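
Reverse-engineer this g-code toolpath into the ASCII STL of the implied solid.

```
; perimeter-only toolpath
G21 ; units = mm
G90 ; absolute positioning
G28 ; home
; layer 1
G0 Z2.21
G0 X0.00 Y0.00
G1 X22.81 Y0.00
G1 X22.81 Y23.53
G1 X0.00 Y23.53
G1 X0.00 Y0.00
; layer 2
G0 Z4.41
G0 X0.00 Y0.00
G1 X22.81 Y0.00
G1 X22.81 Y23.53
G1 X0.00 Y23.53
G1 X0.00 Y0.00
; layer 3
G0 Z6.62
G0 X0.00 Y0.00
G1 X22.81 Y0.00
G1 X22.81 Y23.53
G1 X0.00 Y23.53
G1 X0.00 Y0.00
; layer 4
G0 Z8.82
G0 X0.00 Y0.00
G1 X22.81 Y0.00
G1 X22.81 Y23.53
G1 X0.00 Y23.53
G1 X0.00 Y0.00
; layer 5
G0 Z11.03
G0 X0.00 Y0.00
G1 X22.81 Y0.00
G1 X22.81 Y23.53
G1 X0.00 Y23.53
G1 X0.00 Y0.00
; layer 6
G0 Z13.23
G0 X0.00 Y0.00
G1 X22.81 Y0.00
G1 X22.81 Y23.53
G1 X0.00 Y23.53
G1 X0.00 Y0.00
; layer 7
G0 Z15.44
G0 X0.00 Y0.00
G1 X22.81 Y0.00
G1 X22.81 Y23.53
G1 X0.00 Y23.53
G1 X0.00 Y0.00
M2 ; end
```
solid part
  facet normal 0.0000 0.0000 -1.0000
    outer loop
      vertex 22.81 23.53 0.00
      vertex 22.81 0.00 0.00
      vertex 0.00 0.00 0.00
    endloop
  endfacet
  facet normal 0.0000 0.0000 -1.0000
    outer loop
      vertex 0.00 23.53 0.00
      vertex 22.81 23.53 0.00
      vertex 0.00 0.00 0.00
    endloop
  endfacet
  facet normal 0.0000 0.0000 1.0000
    outer loop
      vertex 0.00 0.00 15.44
      vertex 22.81 0.00 15.44
      vertex 22.81 23.53 15.44
    endloop
  endfacet
  facet normal 0.0000 0.0000 1.0000
    outer loop
      vertex 0.00 0.00 15.44
      vertex 22.81 23.53 15.44
      vertex 0.00 23.53 15.44
    endloop
  endfacet
  facet normal 0.0000 -1.0000 0.0000
    outer loop
      vertex 0.00 0.00 0.00
      vertex 22.81 0.00 0.00
      vertex 22.81 0.00 15.44
    endloop
  endfacet
  facet normal 0.0000 -1.0000 0.0000
    outer loop
      vertex 0.00 0.00 0.00
      vertex 22.81 0.00 15.44
      vertex 0.00 0.00 15.44
    endloop
  endfacet
  facet normal 0.0000 1.0000 0.0000
    outer loop
      vertex 22.81 23.53 15.44
      vertex 22.81 23.53 0.00
      vertex 0.00 23.53 0.00
    endloop
  endfacet
  facet normal 0.0000 1.0000 0.0000
    outer loop
      vertex 0.00 23.53 15.44
      vertex 22.81 23.53 15.44
      vertex 0.00 23.53 0.00
    endloop
  endfacet
  facet normal -1.0000 0.0000 0.0000
    outer loop
      vertex 0.00 23.53 15.44
      vertex 0.00 23.53 0.00
      vertex 0.00 0.00 0.00
    endloop
  endfacet
  facet normal -1.0000 0.0000 0.0000
    outer loop
      vertex 0.00 0.00 15.44
      vertex 0.00 23.53 15.44
      vertex 0.00 0.00 0.00
    endloop
  endfacet
  facet normal 1.0000 0.0000 0.0000
    outer loop
      vertex 22.81 0.00 0.00
      vertex 22.81 23.53 0.00
      vertex 22.81 23.53 15.44
    endloop
  endfacet
  facet normal 1.0000 0.0000 0.0000
    outer loop
      vertex 22.81 0.00 0.00
      vertex 22.81 23.53 15.44
      vertex 22.81 0.00 15.44
    endloop
  endfacet
endsolid part

The G0 Z moves step by Δz≈2.21 mm. Every layer's G1 loop is the same polygon, so the solid is a straight extrusion of it from z=0 to z≈15.4. Closing with flat bottom and top caps and triangulating gives 12 facets — a rectangular box, roughly 22.8 × 23.5 mm footprint and 15.4 mm tall.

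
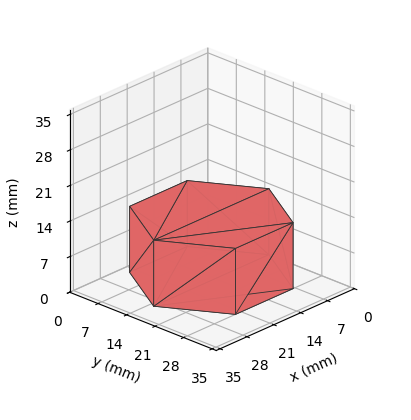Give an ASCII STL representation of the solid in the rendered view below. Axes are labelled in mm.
Reading the render: the shape is a regular 6-sided prism (a cylinder approximated with 6 flat sides), circumscribed radius ≈ 15 mm, height ≈ 13 mm (dimensions read to the nearest mm from the axis ticks). For the STL, each face is triangulated and given an outward normal.

solid part
  facet normal 0.0000 0.0000 -1.0000
    outer loop
      vertex 7.50 27.99 0.00
      vertex 22.50 27.99 0.00
      vertex 30.00 15.00 0.00
    endloop
  endfacet
  facet normal 0.0000 0.0000 -1.0000
    outer loop
      vertex 0.00 15.00 0.00
      vertex 7.50 27.99 0.00
      vertex 30.00 15.00 0.00
    endloop
  endfacet
  facet normal 0.0000 0.0000 -1.0000
    outer loop
      vertex 7.50 2.01 0.00
      vertex 0.00 15.00 0.00
      vertex 30.00 15.00 0.00
    endloop
  endfacet
  facet normal 0.0000 0.0000 -1.0000
    outer loop
      vertex 22.50 2.01 0.00
      vertex 7.50 2.01 0.00
      vertex 30.00 15.00 0.00
    endloop
  endfacet
  facet normal 0.0000 0.0000 1.0000
    outer loop
      vertex 30.00 15.00 13.00
      vertex 22.50 27.99 13.00
      vertex 7.50 27.99 13.00
    endloop
  endfacet
  facet normal 0.0000 0.0000 1.0000
    outer loop
      vertex 30.00 15.00 13.00
      vertex 7.50 27.99 13.00
      vertex 0.00 15.00 13.00
    endloop
  endfacet
  facet normal 0.0000 0.0000 1.0000
    outer loop
      vertex 30.00 15.00 13.00
      vertex 0.00 15.00 13.00
      vertex 7.50 2.01 13.00
    endloop
  endfacet
  facet normal 0.0000 0.0000 1.0000
    outer loop
      vertex 30.00 15.00 13.00
      vertex 7.50 2.01 13.00
      vertex 22.50 2.01 13.00
    endloop
  endfacet
  facet normal 0.8660 0.5000 0.0000
    outer loop
      vertex 30.00 15.00 0.00
      vertex 22.50 27.99 0.00
      vertex 22.50 27.99 13.00
    endloop
  endfacet
  facet normal 0.8660 0.5000 0.0000
    outer loop
      vertex 30.00 15.00 0.00
      vertex 22.50 27.99 13.00
      vertex 30.00 15.00 13.00
    endloop
  endfacet
  facet normal 0.0000 1.0000 0.0000
    outer loop
      vertex 22.50 27.99 0.00
      vertex 7.50 27.99 0.00
      vertex 7.50 27.99 13.00
    endloop
  endfacet
  facet normal 0.0000 1.0000 0.0000
    outer loop
      vertex 22.50 27.99 0.00
      vertex 7.50 27.99 13.00
      vertex 22.50 27.99 13.00
    endloop
  endfacet
  facet normal -0.8660 0.5000 0.0000
    outer loop
      vertex 7.50 27.99 0.00
      vertex 0.00 15.00 0.00
      vertex 0.00 15.00 13.00
    endloop
  endfacet
  facet normal -0.8660 0.5000 0.0000
    outer loop
      vertex 7.50 27.99 0.00
      vertex 0.00 15.00 13.00
      vertex 7.50 27.99 13.00
    endloop
  endfacet
  facet normal -0.8660 -0.5000 0.0000
    outer loop
      vertex 0.00 15.00 0.00
      vertex 7.50 2.01 0.00
      vertex 7.50 2.01 13.00
    endloop
  endfacet
  facet normal -0.8660 -0.5000 0.0000
    outer loop
      vertex 0.00 15.00 0.00
      vertex 7.50 2.01 13.00
      vertex 0.00 15.00 13.00
    endloop
  endfacet
  facet normal 0.0000 -1.0000 0.0000
    outer loop
      vertex 7.50 2.01 0.00
      vertex 22.50 2.01 0.00
      vertex 22.50 2.01 13.00
    endloop
  endfacet
  facet normal 0.0000 -1.0000 0.0000
    outer loop
      vertex 7.50 2.01 0.00
      vertex 22.50 2.01 13.00
      vertex 7.50 2.01 13.00
    endloop
  endfacet
  facet normal 0.8660 -0.5000 0.0000
    outer loop
      vertex 22.50 2.01 0.00
      vertex 30.00 15.00 0.00
      vertex 30.00 15.00 13.00
    endloop
  endfacet
  facet normal 0.8660 -0.5000 0.0000
    outer loop
      vertex 22.50 2.01 0.00
      vertex 30.00 15.00 13.00
      vertex 22.50 2.01 13.00
    endloop
  endfacet
endsolid part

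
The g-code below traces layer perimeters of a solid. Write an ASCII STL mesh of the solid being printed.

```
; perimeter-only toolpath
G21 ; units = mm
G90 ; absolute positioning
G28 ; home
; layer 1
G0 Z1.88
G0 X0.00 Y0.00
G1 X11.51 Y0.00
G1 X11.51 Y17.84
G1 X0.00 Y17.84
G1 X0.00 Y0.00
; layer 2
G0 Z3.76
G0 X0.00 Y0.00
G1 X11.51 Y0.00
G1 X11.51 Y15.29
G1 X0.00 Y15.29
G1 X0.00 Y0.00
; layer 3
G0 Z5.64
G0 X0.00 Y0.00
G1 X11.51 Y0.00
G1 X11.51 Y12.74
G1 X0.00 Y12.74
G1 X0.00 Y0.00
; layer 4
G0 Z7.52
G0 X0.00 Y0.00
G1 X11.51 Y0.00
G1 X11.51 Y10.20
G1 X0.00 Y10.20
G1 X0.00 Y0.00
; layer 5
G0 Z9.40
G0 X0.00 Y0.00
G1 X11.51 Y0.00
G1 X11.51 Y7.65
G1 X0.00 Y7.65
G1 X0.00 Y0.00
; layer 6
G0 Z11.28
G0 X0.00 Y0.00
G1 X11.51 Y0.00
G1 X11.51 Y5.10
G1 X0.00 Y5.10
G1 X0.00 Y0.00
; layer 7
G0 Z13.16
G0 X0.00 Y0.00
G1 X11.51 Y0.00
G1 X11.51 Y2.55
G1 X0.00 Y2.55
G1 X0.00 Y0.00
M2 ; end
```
solid part
  facet normal 0.0000 0.0000 -1.0000
    outer loop
      vertex 11.51 20.39 0.00
      vertex 11.51 0.00 0.00
      vertex 0.00 0.00 0.00
    endloop
  endfacet
  facet normal 0.0000 0.0000 -1.0000
    outer loop
      vertex 0.00 20.39 0.00
      vertex 11.51 20.39 0.00
      vertex 0.00 0.00 0.00
    endloop
  endfacet
  facet normal 0.0000 -1.0000 0.0000
    outer loop
      vertex 0.00 0.00 0.00
      vertex 11.51 0.00 0.00
      vertex 11.51 0.00 15.04
    endloop
  endfacet
  facet normal 0.0000 -1.0000 0.0000
    outer loop
      vertex 0.00 0.00 0.00
      vertex 11.51 0.00 15.04
      vertex 0.00 0.00 15.04
    endloop
  endfacet
  facet normal 0.0000 0.5936 0.8048
    outer loop
      vertex 0.00 0.00 15.04
      vertex 11.51 0.00 15.04
      vertex 11.51 20.39 0.00
    endloop
  endfacet
  facet normal 0.0000 0.5936 0.8048
    outer loop
      vertex 0.00 0.00 15.04
      vertex 11.51 20.39 0.00
      vertex 0.00 20.39 0.00
    endloop
  endfacet
  facet normal -1.0000 0.0000 0.0000
    outer loop
      vertex 0.00 0.00 15.04
      vertex 0.00 20.39 0.00
      vertex 0.00 0.00 0.00
    endloop
  endfacet
  facet normal 1.0000 0.0000 0.0000
    outer loop
      vertex 11.51 0.00 0.00
      vertex 11.51 20.39 0.00
      vertex 11.51 0.00 15.04
    endloop
  endfacet
endsolid part

The G0 Z moves step by Δz≈1.88 mm. The G1 loops shrink linearly with z, so the solid tapers from its base footprint up to z≈15. Closing with a flat bottom cap and the tapered top and triangulating gives 8 facets — a wedge (ramp): 11.5 × 20.4 mm base, rising to 15 mm along the y=0 edge and sloping linearly to z=0 at y=20.4.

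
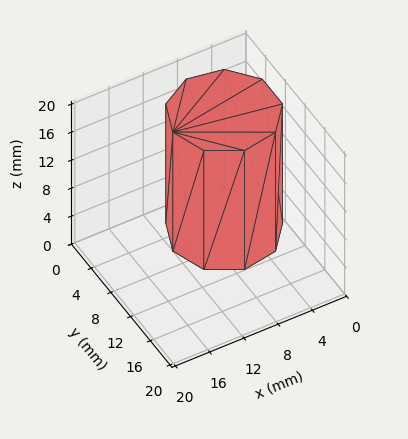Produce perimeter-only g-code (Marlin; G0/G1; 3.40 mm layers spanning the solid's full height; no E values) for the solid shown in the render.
Reading the render: the shape is a regular 9-sided prism (a cylinder approximated with 9 flat sides), circumscribed radius ≈ 6 mm, height ≈ 17 mm (dimensions read to the nearest mm from the axis ticks). For the g-code, the solid's height is divided into equal slices at the stated Δz and each level perimeter traced with G1 moves after a G0 lift.

; perimeter-only toolpath
G21 ; units = mm
G90 ; absolute positioning
G28 ; home
; layer 1
G0 Z3.40
G0 X12.00 Y6.00
G1 X10.60 Y9.86
G1 X7.04 Y11.91
G1 X3.00 Y11.20
G1 X0.36 Y8.05
G1 X0.36 Y3.95
G1 X3.00 Y0.80
G1 X7.04 Y0.09
G1 X10.60 Y2.14
G1 X12.00 Y6.00
; layer 2
G0 Z6.80
G0 X12.00 Y6.00
G1 X10.60 Y9.86
G1 X7.04 Y11.91
G1 X3.00 Y11.20
G1 X0.36 Y8.05
G1 X0.36 Y3.95
G1 X3.00 Y0.80
G1 X7.04 Y0.09
G1 X10.60 Y2.14
G1 X12.00 Y6.00
; layer 3
G0 Z10.20
G0 X12.00 Y6.00
G1 X10.60 Y9.86
G1 X7.04 Y11.91
G1 X3.00 Y11.20
G1 X0.36 Y8.05
G1 X0.36 Y3.95
G1 X3.00 Y0.80
G1 X7.04 Y0.09
G1 X10.60 Y2.14
G1 X12.00 Y6.00
; layer 4
G0 Z13.60
G0 X12.00 Y6.00
G1 X10.60 Y9.86
G1 X7.04 Y11.91
G1 X3.00 Y11.20
G1 X0.36 Y8.05
G1 X0.36 Y3.95
G1 X3.00 Y0.80
G1 X7.04 Y0.09
G1 X10.60 Y2.14
G1 X12.00 Y6.00
; layer 5
G0 Z17.00
G0 X12.00 Y6.00
G1 X10.60 Y9.86
G1 X7.04 Y11.91
G1 X3.00 Y11.20
G1 X0.36 Y8.05
G1 X0.36 Y3.95
G1 X3.00 Y0.80
G1 X7.04 Y0.09
G1 X10.60 Y2.14
G1 X12.00 Y6.00
M2 ; end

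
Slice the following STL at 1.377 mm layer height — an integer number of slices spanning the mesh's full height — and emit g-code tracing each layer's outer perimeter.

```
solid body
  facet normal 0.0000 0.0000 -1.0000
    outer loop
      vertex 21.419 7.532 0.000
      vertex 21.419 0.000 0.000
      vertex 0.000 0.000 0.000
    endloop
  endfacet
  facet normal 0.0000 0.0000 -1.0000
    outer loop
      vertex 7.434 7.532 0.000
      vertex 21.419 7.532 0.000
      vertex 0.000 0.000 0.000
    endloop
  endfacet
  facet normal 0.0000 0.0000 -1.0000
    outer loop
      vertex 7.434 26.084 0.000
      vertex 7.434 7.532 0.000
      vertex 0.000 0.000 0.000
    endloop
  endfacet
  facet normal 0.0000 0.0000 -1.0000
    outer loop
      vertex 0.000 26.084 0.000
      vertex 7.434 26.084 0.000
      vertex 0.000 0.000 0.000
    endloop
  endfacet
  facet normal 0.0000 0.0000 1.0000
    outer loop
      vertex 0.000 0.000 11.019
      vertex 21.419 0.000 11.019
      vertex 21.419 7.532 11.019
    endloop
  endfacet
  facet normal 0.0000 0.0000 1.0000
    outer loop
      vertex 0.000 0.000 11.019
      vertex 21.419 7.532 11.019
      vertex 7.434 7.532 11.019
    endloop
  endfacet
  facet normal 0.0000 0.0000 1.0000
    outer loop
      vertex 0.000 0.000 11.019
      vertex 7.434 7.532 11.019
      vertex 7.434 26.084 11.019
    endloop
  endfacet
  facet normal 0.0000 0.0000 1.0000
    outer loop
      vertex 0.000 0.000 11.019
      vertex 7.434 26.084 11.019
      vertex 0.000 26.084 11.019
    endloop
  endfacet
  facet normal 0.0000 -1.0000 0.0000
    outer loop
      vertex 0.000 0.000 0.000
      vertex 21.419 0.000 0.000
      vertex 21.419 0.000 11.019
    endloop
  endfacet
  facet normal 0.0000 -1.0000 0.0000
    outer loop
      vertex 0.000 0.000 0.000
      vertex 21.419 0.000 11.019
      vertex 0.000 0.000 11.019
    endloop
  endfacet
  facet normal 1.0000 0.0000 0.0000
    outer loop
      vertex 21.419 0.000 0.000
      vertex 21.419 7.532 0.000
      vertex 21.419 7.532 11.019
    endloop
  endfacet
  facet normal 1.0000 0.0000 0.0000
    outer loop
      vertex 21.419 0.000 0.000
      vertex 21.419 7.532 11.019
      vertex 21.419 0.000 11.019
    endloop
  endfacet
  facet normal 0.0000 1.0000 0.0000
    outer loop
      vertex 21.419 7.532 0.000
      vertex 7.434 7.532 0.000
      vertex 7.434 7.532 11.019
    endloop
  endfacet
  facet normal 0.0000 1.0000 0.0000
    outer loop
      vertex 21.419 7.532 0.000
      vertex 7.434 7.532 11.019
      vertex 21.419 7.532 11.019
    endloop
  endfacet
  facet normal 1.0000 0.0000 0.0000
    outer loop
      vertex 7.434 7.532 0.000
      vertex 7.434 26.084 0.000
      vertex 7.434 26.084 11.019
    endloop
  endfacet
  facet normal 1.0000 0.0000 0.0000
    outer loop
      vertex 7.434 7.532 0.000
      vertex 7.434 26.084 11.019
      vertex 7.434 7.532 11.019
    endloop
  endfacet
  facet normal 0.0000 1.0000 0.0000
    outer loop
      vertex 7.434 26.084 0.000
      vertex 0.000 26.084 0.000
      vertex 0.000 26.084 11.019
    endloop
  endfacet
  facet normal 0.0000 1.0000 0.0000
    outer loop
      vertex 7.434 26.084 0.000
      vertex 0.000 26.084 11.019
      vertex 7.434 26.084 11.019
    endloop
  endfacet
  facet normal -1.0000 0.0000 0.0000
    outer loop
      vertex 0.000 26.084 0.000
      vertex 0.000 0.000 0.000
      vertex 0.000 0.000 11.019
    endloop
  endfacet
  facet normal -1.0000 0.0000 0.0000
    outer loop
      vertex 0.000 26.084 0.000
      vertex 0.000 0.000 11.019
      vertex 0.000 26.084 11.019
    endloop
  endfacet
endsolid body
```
; perimeter-only toolpath
G21 ; units = mm
G90 ; absolute positioning
G28 ; home
; layer 1
G0 Z1.377
G0 X0.000 Y0.000
G1 X21.419 Y0.000
G1 X21.419 Y7.532
G1 X7.434 Y7.532
G1 X7.434 Y26.084
G1 X0.000 Y26.084
G1 X0.000 Y0.000
; layer 2
G0 Z2.755
G0 X0.000 Y0.000
G1 X21.419 Y0.000
G1 X21.419 Y7.532
G1 X7.434 Y7.532
G1 X7.434 Y26.084
G1 X0.000 Y26.084
G1 X0.000 Y0.000
; layer 3
G0 Z4.132
G0 X0.000 Y0.000
G1 X21.419 Y0.000
G1 X21.419 Y7.532
G1 X7.434 Y7.532
G1 X7.434 Y26.084
G1 X0.000 Y26.084
G1 X0.000 Y0.000
; layer 4
G0 Z5.510
G0 X0.000 Y0.000
G1 X21.419 Y0.000
G1 X21.419 Y7.532
G1 X7.434 Y7.532
G1 X7.434 Y26.084
G1 X0.000 Y26.084
G1 X0.000 Y0.000
; layer 5
G0 Z6.887
G0 X0.000 Y0.000
G1 X21.419 Y0.000
G1 X21.419 Y7.532
G1 X7.434 Y7.532
G1 X7.434 Y26.084
G1 X0.000 Y26.084
G1 X0.000 Y0.000
; layer 6
G0 Z8.264
G0 X0.000 Y0.000
G1 X21.419 Y0.000
G1 X21.419 Y7.532
G1 X7.434 Y7.532
G1 X7.434 Y26.084
G1 X0.000 Y26.084
G1 X0.000 Y0.000
; layer 7
G0 Z9.642
G0 X0.000 Y0.000
G1 X21.419 Y0.000
G1 X21.419 Y7.532
G1 X7.434 Y7.532
G1 X7.434 Y26.084
G1 X0.000 Y26.084
G1 X0.000 Y0.000
; layer 8
G0 Z11.019
G0 X0.000 Y0.000
G1 X21.419 Y0.000
G1 X21.419 Y7.532
G1 X7.434 Y7.532
G1 X7.434 Y26.084
G1 X0.000 Y26.084
G1 X0.000 Y0.000
M2 ; end

The solid is an L-shaped prism: outer 21.4 × 26.1 mm, arm thicknesses ≈ 7.53 mm (horizontal) and 7.43 mm (vertical), extruded 11 mm in z. Slicing at Δz = 1.377 mm — 8 equal slices spanning the solid's height, so layer i sits at z = i·h/8 — gives 8 non-empty perimeters. Each is a 6-segment closed polygon; G0 lifts to the layer z and rapids to the start vertex, then G1 traces the edges.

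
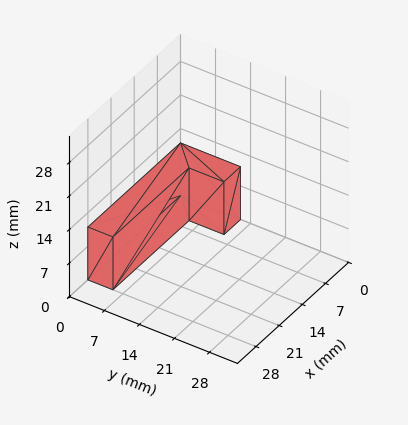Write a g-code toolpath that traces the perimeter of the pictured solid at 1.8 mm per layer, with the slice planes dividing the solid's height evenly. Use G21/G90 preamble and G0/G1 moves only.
Reading the render: the shape is an L-shaped prism: outer 28 × 12 mm, arm thicknesses ≈ 5 mm (horizontal) and 5 mm (vertical), extruded 11 mm in z (dimensions read to the nearest mm from the axis ticks). For the g-code, the solid's height is divided into equal slices at the stated Δz and each level perimeter traced with G1 moves after a G0 lift.

; perimeter-only toolpath
G21 ; units = mm
G90 ; absolute positioning
G28 ; home
; layer 1
G0 Z1.8
G0 X0.0 Y0.0
G1 X28.0 Y0.0
G1 X28.0 Y5.0
G1 X5.0 Y5.0
G1 X5.0 Y12.0
G1 X0.0 Y12.0
G1 X0.0 Y0.0
; layer 2
G0 Z3.7
G0 X0.0 Y0.0
G1 X28.0 Y0.0
G1 X28.0 Y5.0
G1 X5.0 Y5.0
G1 X5.0 Y12.0
G1 X0.0 Y12.0
G1 X0.0 Y0.0
; layer 3
G0 Z5.5
G0 X0.0 Y0.0
G1 X28.0 Y0.0
G1 X28.0 Y5.0
G1 X5.0 Y5.0
G1 X5.0 Y12.0
G1 X0.0 Y12.0
G1 X0.0 Y0.0
; layer 4
G0 Z7.3
G0 X0.0 Y0.0
G1 X28.0 Y0.0
G1 X28.0 Y5.0
G1 X5.0 Y5.0
G1 X5.0 Y12.0
G1 X0.0 Y12.0
G1 X0.0 Y0.0
; layer 5
G0 Z9.2
G0 X0.0 Y0.0
G1 X28.0 Y0.0
G1 X28.0 Y5.0
G1 X5.0 Y5.0
G1 X5.0 Y12.0
G1 X0.0 Y12.0
G1 X0.0 Y0.0
; layer 6
G0 Z11.0
G0 X0.0 Y0.0
G1 X28.0 Y0.0
G1 X28.0 Y5.0
G1 X5.0 Y5.0
G1 X5.0 Y12.0
G1 X0.0 Y12.0
G1 X0.0 Y0.0
M2 ; end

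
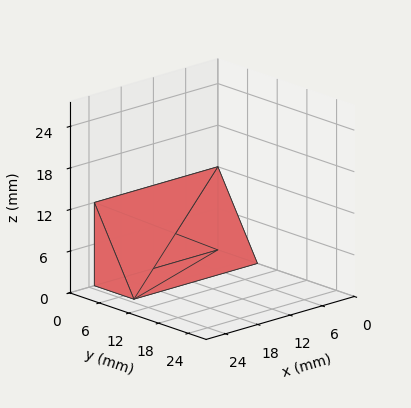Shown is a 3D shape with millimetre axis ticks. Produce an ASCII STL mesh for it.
Reading the render: the shape is a wedge (ramp): 23 × 8 mm base, rising to 12 mm along the y=0 edge and sloping linearly to z=0 at y=8 (dimensions read to the nearest mm from the axis ticks). For the STL, each face is triangulated and given an outward normal.

solid part
  facet normal 0.0000 0.0000 -1.0000
    outer loop
      vertex 23.0 8.0 0.0
      vertex 23.0 0.0 0.0
      vertex 0.0 0.0 0.0
    endloop
  endfacet
  facet normal 0.0000 0.0000 -1.0000
    outer loop
      vertex 0.0 8.0 0.0
      vertex 23.0 8.0 0.0
      vertex 0.0 0.0 0.0
    endloop
  endfacet
  facet normal 0.0000 -1.0000 0.0000
    outer loop
      vertex 0.0 0.0 0.0
      vertex 23.0 0.0 0.0
      vertex 23.0 0.0 12.0
    endloop
  endfacet
  facet normal 0.0000 -1.0000 0.0000
    outer loop
      vertex 0.0 0.0 0.0
      vertex 23.0 0.0 12.0
      vertex 0.0 0.0 12.0
    endloop
  endfacet
  facet normal 0.0000 0.8321 0.5547
    outer loop
      vertex 0.0 0.0 12.0
      vertex 23.0 0.0 12.0
      vertex 23.0 8.0 0.0
    endloop
  endfacet
  facet normal 0.0000 0.8321 0.5547
    outer loop
      vertex 0.0 0.0 12.0
      vertex 23.0 8.0 0.0
      vertex 0.0 8.0 0.0
    endloop
  endfacet
  facet normal -1.0000 0.0000 0.0000
    outer loop
      vertex 0.0 0.0 12.0
      vertex 0.0 8.0 0.0
      vertex 0.0 0.0 0.0
    endloop
  endfacet
  facet normal 1.0000 0.0000 0.0000
    outer loop
      vertex 23.0 0.0 0.0
      vertex 23.0 8.0 0.0
      vertex 23.0 0.0 12.0
    endloop
  endfacet
endsolid part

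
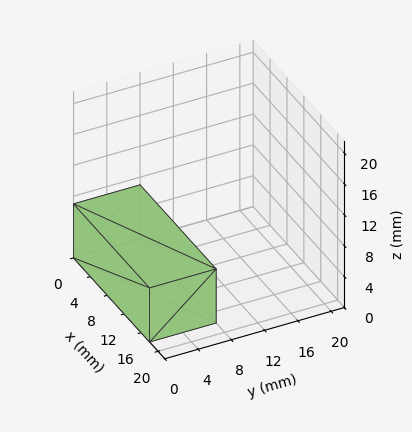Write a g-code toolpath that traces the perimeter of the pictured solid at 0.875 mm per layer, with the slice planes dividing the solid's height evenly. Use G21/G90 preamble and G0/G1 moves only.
Reading the render: the shape is a rectangular box, roughly 18 × 8 mm footprint and 7 mm tall (dimensions read to the nearest mm from the axis ticks). For the g-code, the solid's height is divided into equal slices at the stated Δz and each level perimeter traced with G1 moves after a G0 lift.

; perimeter-only toolpath
G21 ; units = mm
G90 ; absolute positioning
G28 ; home
; layer 1
G0 Z0.875
G0 X0.000 Y0.000
G1 X18.000 Y0.000
G1 X18.000 Y8.000
G1 X0.000 Y8.000
G1 X0.000 Y0.000
; layer 2
G0 Z1.750
G0 X0.000 Y0.000
G1 X18.000 Y0.000
G1 X18.000 Y8.000
G1 X0.000 Y8.000
G1 X0.000 Y0.000
; layer 3
G0 Z2.625
G0 X0.000 Y0.000
G1 X18.000 Y0.000
G1 X18.000 Y8.000
G1 X0.000 Y8.000
G1 X0.000 Y0.000
; layer 4
G0 Z3.500
G0 X0.000 Y0.000
G1 X18.000 Y0.000
G1 X18.000 Y8.000
G1 X0.000 Y8.000
G1 X0.000 Y0.000
; layer 5
G0 Z4.375
G0 X0.000 Y0.000
G1 X18.000 Y0.000
G1 X18.000 Y8.000
G1 X0.000 Y8.000
G1 X0.000 Y0.000
; layer 6
G0 Z5.250
G0 X0.000 Y0.000
G1 X18.000 Y0.000
G1 X18.000 Y8.000
G1 X0.000 Y8.000
G1 X0.000 Y0.000
; layer 7
G0 Z6.125
G0 X0.000 Y0.000
G1 X18.000 Y0.000
G1 X18.000 Y8.000
G1 X0.000 Y8.000
G1 X0.000 Y0.000
; layer 8
G0 Z7.000
G0 X0.000 Y0.000
G1 X18.000 Y0.000
G1 X18.000 Y8.000
G1 X0.000 Y8.000
G1 X0.000 Y0.000
M2 ; end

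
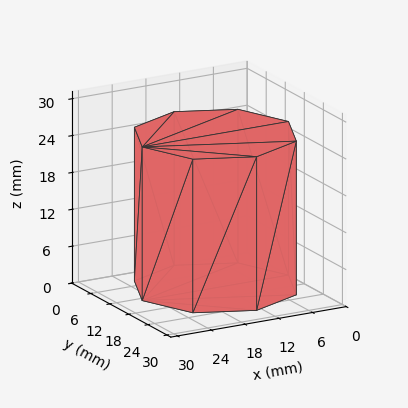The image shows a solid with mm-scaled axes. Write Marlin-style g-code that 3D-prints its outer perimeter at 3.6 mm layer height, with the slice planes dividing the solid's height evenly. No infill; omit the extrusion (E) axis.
Reading the render: the shape is a regular 8-sided prism (a cylinder approximated with 8 flat sides), circumscribed radius ≈ 13 mm, height ≈ 25 mm (dimensions read to the nearest mm from the axis ticks). For the g-code, the solid's height is divided into equal slices at the stated Δz and each level perimeter traced with G1 moves after a G0 lift.

; perimeter-only toolpath
G21 ; units = mm
G90 ; absolute positioning
G28 ; home
; layer 1
G0 Z3.6
G0 X26.0 Y13.0
G1 X22.2 Y22.2
G1 X13.0 Y26.0
G1 X3.8 Y22.2
G1 X0.0 Y13.0
G1 X3.8 Y3.8
G1 X13.0 Y0.0
G1 X22.2 Y3.8
G1 X26.0 Y13.0
; layer 2
G0 Z7.1
G0 X26.0 Y13.0
G1 X22.2 Y22.2
G1 X13.0 Y26.0
G1 X3.8 Y22.2
G1 X0.0 Y13.0
G1 X3.8 Y3.8
G1 X13.0 Y0.0
G1 X22.2 Y3.8
G1 X26.0 Y13.0
; layer 3
G0 Z10.7
G0 X26.0 Y13.0
G1 X22.2 Y22.2
G1 X13.0 Y26.0
G1 X3.8 Y22.2
G1 X0.0 Y13.0
G1 X3.8 Y3.8
G1 X13.0 Y0.0
G1 X22.2 Y3.8
G1 X26.0 Y13.0
; layer 4
G0 Z14.3
G0 X26.0 Y13.0
G1 X22.2 Y22.2
G1 X13.0 Y26.0
G1 X3.8 Y22.2
G1 X0.0 Y13.0
G1 X3.8 Y3.8
G1 X13.0 Y0.0
G1 X22.2 Y3.8
G1 X26.0 Y13.0
; layer 5
G0 Z17.9
G0 X26.0 Y13.0
G1 X22.2 Y22.2
G1 X13.0 Y26.0
G1 X3.8 Y22.2
G1 X0.0 Y13.0
G1 X3.8 Y3.8
G1 X13.0 Y0.0
G1 X22.2 Y3.8
G1 X26.0 Y13.0
; layer 6
G0 Z21.4
G0 X26.0 Y13.0
G1 X22.2 Y22.2
G1 X13.0 Y26.0
G1 X3.8 Y22.2
G1 X0.0 Y13.0
G1 X3.8 Y3.8
G1 X13.0 Y0.0
G1 X22.2 Y3.8
G1 X26.0 Y13.0
; layer 7
G0 Z25.0
G0 X26.0 Y13.0
G1 X22.2 Y22.2
G1 X13.0 Y26.0
G1 X3.8 Y22.2
G1 X0.0 Y13.0
G1 X3.8 Y3.8
G1 X13.0 Y0.0
G1 X22.2 Y3.8
G1 X26.0 Y13.0
M2 ; end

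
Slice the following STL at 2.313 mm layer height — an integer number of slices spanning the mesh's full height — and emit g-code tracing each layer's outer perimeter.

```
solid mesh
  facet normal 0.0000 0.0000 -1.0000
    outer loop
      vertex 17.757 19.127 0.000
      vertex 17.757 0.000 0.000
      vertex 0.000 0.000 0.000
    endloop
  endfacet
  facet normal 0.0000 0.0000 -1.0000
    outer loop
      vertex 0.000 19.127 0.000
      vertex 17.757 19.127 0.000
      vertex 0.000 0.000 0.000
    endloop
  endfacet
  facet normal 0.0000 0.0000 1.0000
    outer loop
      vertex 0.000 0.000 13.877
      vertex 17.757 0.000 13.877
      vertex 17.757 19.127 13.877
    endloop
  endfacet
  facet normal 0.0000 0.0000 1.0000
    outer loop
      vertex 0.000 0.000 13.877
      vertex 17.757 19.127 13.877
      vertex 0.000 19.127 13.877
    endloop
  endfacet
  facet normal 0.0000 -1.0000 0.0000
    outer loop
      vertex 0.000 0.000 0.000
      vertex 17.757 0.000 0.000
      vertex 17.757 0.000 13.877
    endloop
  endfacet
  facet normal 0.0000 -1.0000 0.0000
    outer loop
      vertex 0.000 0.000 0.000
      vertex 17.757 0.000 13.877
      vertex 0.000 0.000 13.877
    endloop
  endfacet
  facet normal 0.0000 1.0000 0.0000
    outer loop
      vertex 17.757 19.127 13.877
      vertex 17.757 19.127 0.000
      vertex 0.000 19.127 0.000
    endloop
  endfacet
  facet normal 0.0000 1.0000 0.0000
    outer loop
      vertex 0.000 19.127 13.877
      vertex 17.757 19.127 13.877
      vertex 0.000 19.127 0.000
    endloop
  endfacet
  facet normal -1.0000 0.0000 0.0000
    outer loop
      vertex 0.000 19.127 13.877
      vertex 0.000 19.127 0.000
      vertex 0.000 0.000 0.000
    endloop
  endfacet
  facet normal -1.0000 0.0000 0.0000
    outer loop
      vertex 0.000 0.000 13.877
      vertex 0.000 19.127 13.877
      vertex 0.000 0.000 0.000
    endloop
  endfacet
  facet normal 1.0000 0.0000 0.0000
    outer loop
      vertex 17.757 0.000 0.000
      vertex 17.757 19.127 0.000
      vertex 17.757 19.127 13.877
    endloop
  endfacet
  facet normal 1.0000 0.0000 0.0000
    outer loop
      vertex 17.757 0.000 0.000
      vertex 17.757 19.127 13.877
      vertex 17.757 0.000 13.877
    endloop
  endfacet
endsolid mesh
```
; perimeter-only toolpath
G21 ; units = mm
G90 ; absolute positioning
G28 ; home
; layer 1
G0 Z2.313
G0 X0.000 Y0.000
G1 X17.757 Y0.000
G1 X17.757 Y19.127
G1 X0.000 Y19.127
G1 X0.000 Y0.000
; layer 2
G0 Z4.626
G0 X0.000 Y0.000
G1 X17.757 Y0.000
G1 X17.757 Y19.127
G1 X0.000 Y19.127
G1 X0.000 Y0.000
; layer 3
G0 Z6.938
G0 X0.000 Y0.000
G1 X17.757 Y0.000
G1 X17.757 Y19.127
G1 X0.000 Y19.127
G1 X0.000 Y0.000
; layer 4
G0 Z9.251
G0 X0.000 Y0.000
G1 X17.757 Y0.000
G1 X17.757 Y19.127
G1 X0.000 Y19.127
G1 X0.000 Y0.000
; layer 5
G0 Z11.564
G0 X0.000 Y0.000
G1 X17.757 Y0.000
G1 X17.757 Y19.127
G1 X0.000 Y19.127
G1 X0.000 Y0.000
; layer 6
G0 Z13.877
G0 X0.000 Y0.000
G1 X17.757 Y0.000
G1 X17.757 Y19.127
G1 X0.000 Y19.127
G1 X0.000 Y0.000
M2 ; end

The solid is a rectangular box, roughly 17.8 × 19.1 mm footprint and 13.9 mm tall. Slicing at Δz = 2.313 mm — 6 equal slices spanning the solid's height, so layer i sits at z = i·h/6 — gives 6 non-empty perimeters. Each is a 4-segment closed polygon; G0 lifts to the layer z and rapids to the start vertex, then G1 traces the edges.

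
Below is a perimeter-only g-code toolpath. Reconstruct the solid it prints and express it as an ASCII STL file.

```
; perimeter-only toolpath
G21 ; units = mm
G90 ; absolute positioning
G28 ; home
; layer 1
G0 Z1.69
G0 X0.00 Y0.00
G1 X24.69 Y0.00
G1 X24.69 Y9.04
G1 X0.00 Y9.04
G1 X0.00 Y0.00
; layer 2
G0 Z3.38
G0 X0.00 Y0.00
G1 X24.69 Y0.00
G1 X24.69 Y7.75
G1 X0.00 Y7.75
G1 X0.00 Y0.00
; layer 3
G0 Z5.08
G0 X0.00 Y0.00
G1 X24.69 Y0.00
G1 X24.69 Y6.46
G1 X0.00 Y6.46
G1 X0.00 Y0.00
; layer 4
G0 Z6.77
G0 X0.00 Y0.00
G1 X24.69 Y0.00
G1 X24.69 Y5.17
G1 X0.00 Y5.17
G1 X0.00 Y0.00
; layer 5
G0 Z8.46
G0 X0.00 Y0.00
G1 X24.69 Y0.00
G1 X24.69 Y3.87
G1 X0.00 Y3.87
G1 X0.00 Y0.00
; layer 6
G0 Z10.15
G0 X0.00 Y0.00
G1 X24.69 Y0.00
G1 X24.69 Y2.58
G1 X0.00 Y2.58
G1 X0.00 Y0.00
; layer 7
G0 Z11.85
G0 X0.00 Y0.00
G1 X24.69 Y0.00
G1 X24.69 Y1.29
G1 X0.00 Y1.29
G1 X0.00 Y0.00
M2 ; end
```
solid part
  facet normal 0.0000 0.0000 -1.0000
    outer loop
      vertex 24.69 10.33 0.00
      vertex 24.69 0.00 0.00
      vertex 0.00 0.00 0.00
    endloop
  endfacet
  facet normal 0.0000 0.0000 -1.0000
    outer loop
      vertex 0.00 10.33 0.00
      vertex 24.69 10.33 0.00
      vertex 0.00 0.00 0.00
    endloop
  endfacet
  facet normal 0.0000 -1.0000 0.0000
    outer loop
      vertex 0.00 0.00 0.00
      vertex 24.69 0.00 0.00
      vertex 24.69 0.00 13.54
    endloop
  endfacet
  facet normal 0.0000 -1.0000 0.0000
    outer loop
      vertex 0.00 0.00 0.00
      vertex 24.69 0.00 13.54
      vertex 0.00 0.00 13.54
    endloop
  endfacet
  facet normal 0.0000 0.7950 0.6066
    outer loop
      vertex 0.00 0.00 13.54
      vertex 24.69 0.00 13.54
      vertex 24.69 10.33 0.00
    endloop
  endfacet
  facet normal 0.0000 0.7950 0.6066
    outer loop
      vertex 0.00 0.00 13.54
      vertex 24.69 10.33 0.00
      vertex 0.00 10.33 0.00
    endloop
  endfacet
  facet normal -1.0000 0.0000 0.0000
    outer loop
      vertex 0.00 0.00 13.54
      vertex 0.00 10.33 0.00
      vertex 0.00 0.00 0.00
    endloop
  endfacet
  facet normal 1.0000 0.0000 0.0000
    outer loop
      vertex 24.69 0.00 0.00
      vertex 24.69 10.33 0.00
      vertex 24.69 0.00 13.54
    endloop
  endfacet
endsolid part

The G0 Z moves step by Δz≈1.69 mm. The G1 loops shrink linearly with z, so the solid tapers from its base footprint up to z≈13.5. Closing with a flat bottom cap and the tapered top and triangulating gives 8 facets — a wedge (ramp): 24.7 × 10.3 mm base, rising to 13.5 mm along the y=0 edge and sloping linearly to z=0 at y=10.3.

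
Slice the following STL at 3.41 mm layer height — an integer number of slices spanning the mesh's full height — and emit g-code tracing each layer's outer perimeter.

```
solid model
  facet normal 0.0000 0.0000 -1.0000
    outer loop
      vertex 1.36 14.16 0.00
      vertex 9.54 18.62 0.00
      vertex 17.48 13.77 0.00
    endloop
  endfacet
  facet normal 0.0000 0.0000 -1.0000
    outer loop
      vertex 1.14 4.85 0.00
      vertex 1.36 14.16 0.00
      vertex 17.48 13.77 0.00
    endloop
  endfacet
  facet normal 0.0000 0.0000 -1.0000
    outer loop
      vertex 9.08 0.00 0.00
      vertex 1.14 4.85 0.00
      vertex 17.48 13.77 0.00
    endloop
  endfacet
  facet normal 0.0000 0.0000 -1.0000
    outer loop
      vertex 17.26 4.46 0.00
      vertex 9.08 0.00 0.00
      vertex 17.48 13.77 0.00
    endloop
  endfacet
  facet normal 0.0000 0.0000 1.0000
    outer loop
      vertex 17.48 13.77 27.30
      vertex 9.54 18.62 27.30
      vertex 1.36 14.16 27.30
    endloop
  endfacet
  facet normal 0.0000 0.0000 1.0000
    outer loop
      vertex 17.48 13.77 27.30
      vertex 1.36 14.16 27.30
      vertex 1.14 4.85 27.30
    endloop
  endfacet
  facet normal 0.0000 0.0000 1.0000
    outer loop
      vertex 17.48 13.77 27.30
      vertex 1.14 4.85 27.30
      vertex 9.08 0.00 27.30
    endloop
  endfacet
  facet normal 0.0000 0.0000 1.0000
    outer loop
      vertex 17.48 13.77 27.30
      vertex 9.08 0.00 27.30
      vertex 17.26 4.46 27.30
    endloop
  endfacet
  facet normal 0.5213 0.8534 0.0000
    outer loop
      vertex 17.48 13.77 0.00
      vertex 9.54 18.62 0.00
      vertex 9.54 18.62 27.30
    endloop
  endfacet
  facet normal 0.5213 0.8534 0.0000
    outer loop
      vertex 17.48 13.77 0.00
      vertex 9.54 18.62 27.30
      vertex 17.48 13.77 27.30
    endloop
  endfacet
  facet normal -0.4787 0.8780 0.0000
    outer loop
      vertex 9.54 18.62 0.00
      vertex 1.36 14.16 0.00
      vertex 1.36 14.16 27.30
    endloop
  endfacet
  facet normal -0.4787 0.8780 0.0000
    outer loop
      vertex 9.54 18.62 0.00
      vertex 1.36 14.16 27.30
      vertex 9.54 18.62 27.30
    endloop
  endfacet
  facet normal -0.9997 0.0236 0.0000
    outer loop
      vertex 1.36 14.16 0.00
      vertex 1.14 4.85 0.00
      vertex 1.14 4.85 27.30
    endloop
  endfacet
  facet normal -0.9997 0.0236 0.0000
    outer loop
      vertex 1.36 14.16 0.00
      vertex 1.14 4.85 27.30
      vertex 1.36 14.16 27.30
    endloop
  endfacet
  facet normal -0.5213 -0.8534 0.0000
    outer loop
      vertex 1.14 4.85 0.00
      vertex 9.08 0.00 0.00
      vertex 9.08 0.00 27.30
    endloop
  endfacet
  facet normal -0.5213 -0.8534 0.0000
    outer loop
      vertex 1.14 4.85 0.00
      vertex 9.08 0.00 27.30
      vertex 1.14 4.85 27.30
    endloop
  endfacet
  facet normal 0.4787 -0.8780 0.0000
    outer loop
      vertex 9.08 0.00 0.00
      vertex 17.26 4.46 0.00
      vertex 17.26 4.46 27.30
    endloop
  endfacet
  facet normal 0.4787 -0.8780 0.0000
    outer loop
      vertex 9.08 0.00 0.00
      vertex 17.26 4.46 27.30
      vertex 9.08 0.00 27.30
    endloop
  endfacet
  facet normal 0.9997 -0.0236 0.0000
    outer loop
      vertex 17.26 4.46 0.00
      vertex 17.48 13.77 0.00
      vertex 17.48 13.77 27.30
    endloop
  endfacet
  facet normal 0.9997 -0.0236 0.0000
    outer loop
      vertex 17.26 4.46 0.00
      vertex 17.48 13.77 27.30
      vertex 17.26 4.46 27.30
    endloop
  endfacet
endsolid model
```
; perimeter-only toolpath
G21 ; units = mm
G90 ; absolute positioning
G28 ; home
; layer 1
G0 Z3.41
G0 X17.48 Y13.77
G1 X9.54 Y18.62
G1 X1.36 Y14.16
G1 X1.14 Y4.85
G1 X9.08 Y0.00
G1 X17.26 Y4.46
G1 X17.48 Y13.77
; layer 2
G0 Z6.83
G0 X17.48 Y13.77
G1 X9.54 Y18.62
G1 X1.36 Y14.16
G1 X1.14 Y4.85
G1 X9.08 Y0.00
G1 X17.26 Y4.46
G1 X17.48 Y13.77
; layer 3
G0 Z10.24
G0 X17.48 Y13.77
G1 X9.54 Y18.62
G1 X1.36 Y14.16
G1 X1.14 Y4.85
G1 X9.08 Y0.00
G1 X17.26 Y4.46
G1 X17.48 Y13.77
; layer 4
G0 Z13.65
G0 X17.48 Y13.77
G1 X9.54 Y18.62
G1 X1.36 Y14.16
G1 X1.14 Y4.85
G1 X9.08 Y0.00
G1 X17.26 Y4.46
G1 X17.48 Y13.77
; layer 5
G0 Z17.06
G0 X17.48 Y13.77
G1 X9.54 Y18.62
G1 X1.36 Y14.16
G1 X1.14 Y4.85
G1 X9.08 Y0.00
G1 X17.26 Y4.46
G1 X17.48 Y13.77
; layer 6
G0 Z20.48
G0 X17.48 Y13.77
G1 X9.54 Y18.62
G1 X1.36 Y14.16
G1 X1.14 Y4.85
G1 X9.08 Y0.00
G1 X17.26 Y4.46
G1 X17.48 Y13.77
; layer 7
G0 Z23.89
G0 X17.48 Y13.77
G1 X9.54 Y18.62
G1 X1.36 Y14.16
G1 X1.14 Y4.85
G1 X9.08 Y0.00
G1 X17.26 Y4.46
G1 X17.48 Y13.77
; layer 8
G0 Z27.30
G0 X17.48 Y13.77
G1 X9.54 Y18.62
G1 X1.36 Y14.16
G1 X1.14 Y4.85
G1 X9.08 Y0.00
G1 X17.26 Y4.46
G1 X17.48 Y13.77
M2 ; end

The solid is a regular 6-sided prism (a cylinder approximated with 6 flat sides), circumscribed radius ≈ 9.31 mm, height ≈ 27.3 mm. Slicing at Δz = 3.41 mm — 8 equal slices spanning the solid's height, so layer i sits at z = i·h/8 — gives 8 non-empty perimeters. Each is a 6-segment closed polygon; G0 lifts to the layer z and rapids to the start vertex, then G1 traces the edges.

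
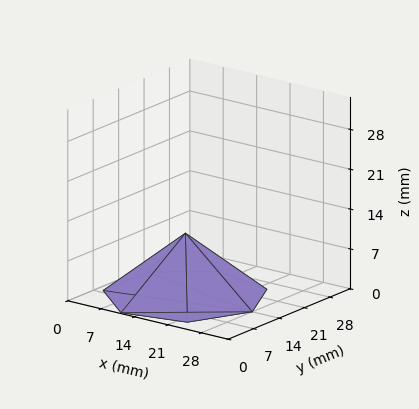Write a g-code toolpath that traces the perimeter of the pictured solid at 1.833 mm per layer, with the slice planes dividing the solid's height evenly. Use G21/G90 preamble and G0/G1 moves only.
Reading the render: the shape is a regular 7-sided pyramid, base circumscribed radius ≈ 14 mm, apex at z ≈ 11 mm (dimensions read to the nearest mm from the axis ticks). For the g-code, the solid's height is divided into equal slices at the stated Δz and each level perimeter traced with G1 moves after a G0 lift.

; perimeter-only toolpath
G21 ; units = mm
G90 ; absolute positioning
G28 ; home
; layer 1
G0 Z1.833
G0 X25.667 Y14.000
G1 X21.274 Y23.122
G1 X11.404 Y25.374
G1 X3.488 Y19.062
G1 X3.488 Y8.938
G1 X11.404 Y2.626
G1 X21.274 Y4.878
G1 X25.667 Y14.000
; layer 2
G0 Z3.667
G0 X23.333 Y14.000
G1 X19.819 Y21.297
G1 X11.923 Y23.099
G1 X5.591 Y18.049
G1 X5.591 Y9.951
G1 X11.923 Y4.901
G1 X19.819 Y6.703
G1 X23.333 Y14.000
; layer 3
G0 Z5.500
G0 X21.000 Y14.000
G1 X18.364 Y19.473
G1 X12.442 Y20.825
G1 X7.693 Y17.037
G1 X7.693 Y10.963
G1 X12.442 Y7.175
G1 X18.364 Y8.527
G1 X21.000 Y14.000
; layer 4
G0 Z7.333
G0 X18.667 Y14.000
G1 X16.910 Y17.649
G1 X12.962 Y18.550
G1 X9.795 Y16.025
G1 X9.795 Y11.975
G1 X12.962 Y9.450
G1 X16.910 Y10.351
G1 X18.667 Y14.000
; layer 5
G0 Z9.167
G0 X16.333 Y14.000
G1 X15.455 Y15.824
G1 X13.481 Y16.275
G1 X11.898 Y15.012
G1 X11.898 Y12.988
G1 X13.481 Y11.725
G1 X15.455 Y12.176
G1 X16.333 Y14.000
M2 ; end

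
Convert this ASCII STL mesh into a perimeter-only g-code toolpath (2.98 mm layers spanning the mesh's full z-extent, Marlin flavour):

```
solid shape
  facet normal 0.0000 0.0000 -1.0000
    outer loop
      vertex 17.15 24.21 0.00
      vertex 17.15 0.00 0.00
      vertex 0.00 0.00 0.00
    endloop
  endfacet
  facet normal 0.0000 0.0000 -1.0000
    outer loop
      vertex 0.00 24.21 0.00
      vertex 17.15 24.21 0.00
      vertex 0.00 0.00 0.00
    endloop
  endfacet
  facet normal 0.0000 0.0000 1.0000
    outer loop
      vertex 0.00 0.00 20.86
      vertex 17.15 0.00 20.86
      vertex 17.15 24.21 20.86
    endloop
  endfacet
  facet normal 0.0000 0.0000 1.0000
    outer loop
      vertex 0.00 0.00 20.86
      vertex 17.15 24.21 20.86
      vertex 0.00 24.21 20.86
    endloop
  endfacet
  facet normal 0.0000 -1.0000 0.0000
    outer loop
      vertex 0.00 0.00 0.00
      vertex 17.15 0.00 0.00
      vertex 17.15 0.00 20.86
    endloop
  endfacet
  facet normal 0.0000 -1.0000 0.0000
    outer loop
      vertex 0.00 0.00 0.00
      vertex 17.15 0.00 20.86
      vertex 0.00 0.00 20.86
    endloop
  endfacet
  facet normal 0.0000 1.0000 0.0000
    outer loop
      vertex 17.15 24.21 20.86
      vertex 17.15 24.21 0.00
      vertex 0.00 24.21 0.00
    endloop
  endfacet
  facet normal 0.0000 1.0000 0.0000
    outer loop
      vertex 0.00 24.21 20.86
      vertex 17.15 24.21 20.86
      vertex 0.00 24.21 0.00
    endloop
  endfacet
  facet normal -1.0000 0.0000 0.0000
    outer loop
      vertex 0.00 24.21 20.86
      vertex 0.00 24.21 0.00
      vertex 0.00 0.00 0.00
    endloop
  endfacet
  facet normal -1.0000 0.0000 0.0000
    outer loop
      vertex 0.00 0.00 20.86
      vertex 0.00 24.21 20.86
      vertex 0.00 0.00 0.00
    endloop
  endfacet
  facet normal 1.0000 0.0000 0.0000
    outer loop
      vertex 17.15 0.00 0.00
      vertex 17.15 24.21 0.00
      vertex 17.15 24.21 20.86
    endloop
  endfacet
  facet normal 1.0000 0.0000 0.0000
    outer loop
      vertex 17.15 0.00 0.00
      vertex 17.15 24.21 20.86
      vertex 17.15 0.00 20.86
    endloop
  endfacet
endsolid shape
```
; perimeter-only toolpath
G21 ; units = mm
G90 ; absolute positioning
G28 ; home
; layer 1
G0 Z2.98
G0 X0.00 Y0.00
G1 X17.15 Y0.00
G1 X17.15 Y24.21
G1 X0.00 Y24.21
G1 X0.00 Y0.00
; layer 2
G0 Z5.96
G0 X0.00 Y0.00
G1 X17.15 Y0.00
G1 X17.15 Y24.21
G1 X0.00 Y24.21
G1 X0.00 Y0.00
; layer 3
G0 Z8.94
G0 X0.00 Y0.00
G1 X17.15 Y0.00
G1 X17.15 Y24.21
G1 X0.00 Y24.21
G1 X0.00 Y0.00
; layer 4
G0 Z11.92
G0 X0.00 Y0.00
G1 X17.15 Y0.00
G1 X17.15 Y24.21
G1 X0.00 Y24.21
G1 X0.00 Y0.00
; layer 5
G0 Z14.90
G0 X0.00 Y0.00
G1 X17.15 Y0.00
G1 X17.15 Y24.21
G1 X0.00 Y24.21
G1 X0.00 Y0.00
; layer 6
G0 Z17.88
G0 X0.00 Y0.00
G1 X17.15 Y0.00
G1 X17.15 Y24.21
G1 X0.00 Y24.21
G1 X0.00 Y0.00
; layer 7
G0 Z20.86
G0 X0.00 Y0.00
G1 X17.15 Y0.00
G1 X17.15 Y24.21
G1 X0.00 Y24.21
G1 X0.00 Y0.00
M2 ; end

The solid is a rectangular box, roughly 17.1 × 24.2 mm footprint and 20.9 mm tall. Slicing at Δz = 2.98 mm — 7 equal slices spanning the solid's height, so layer i sits at z = i·h/7 — gives 7 non-empty perimeters. Each is a 4-segment closed polygon; G0 lifts to the layer z and rapids to the start vertex, then G1 traces the edges.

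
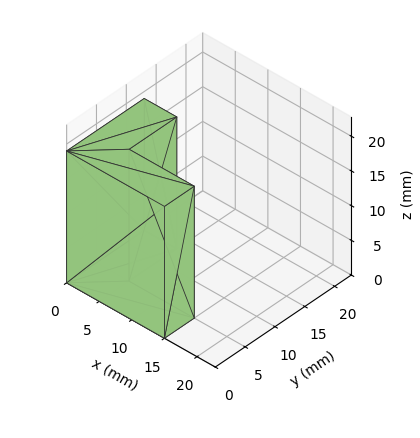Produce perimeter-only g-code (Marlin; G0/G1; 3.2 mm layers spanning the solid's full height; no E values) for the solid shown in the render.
Reading the render: the shape is an L-shaped prism: outer 15 × 13 mm, arm thicknesses ≈ 5 mm (horizontal) and 5 mm (vertical), extruded 19 mm in z (dimensions read to the nearest mm from the axis ticks). For the g-code, the solid's height is divided into equal slices at the stated Δz and each level perimeter traced with G1 moves after a G0 lift.

; perimeter-only toolpath
G21 ; units = mm
G90 ; absolute positioning
G28 ; home
; layer 1
G0 Z3.2
G0 X0.0 Y0.0
G1 X15.0 Y0.0
G1 X15.0 Y5.0
G1 X5.0 Y5.0
G1 X5.0 Y13.0
G1 X0.0 Y13.0
G1 X0.0 Y0.0
; layer 2
G0 Z6.3
G0 X0.0 Y0.0
G1 X15.0 Y0.0
G1 X15.0 Y5.0
G1 X5.0 Y5.0
G1 X5.0 Y13.0
G1 X0.0 Y13.0
G1 X0.0 Y0.0
; layer 3
G0 Z9.5
G0 X0.0 Y0.0
G1 X15.0 Y0.0
G1 X15.0 Y5.0
G1 X5.0 Y5.0
G1 X5.0 Y13.0
G1 X0.0 Y13.0
G1 X0.0 Y0.0
; layer 4
G0 Z12.7
G0 X0.0 Y0.0
G1 X15.0 Y0.0
G1 X15.0 Y5.0
G1 X5.0 Y5.0
G1 X5.0 Y13.0
G1 X0.0 Y13.0
G1 X0.0 Y0.0
; layer 5
G0 Z15.8
G0 X0.0 Y0.0
G1 X15.0 Y0.0
G1 X15.0 Y5.0
G1 X5.0 Y5.0
G1 X5.0 Y13.0
G1 X0.0 Y13.0
G1 X0.0 Y0.0
; layer 6
G0 Z19.0
G0 X0.0 Y0.0
G1 X15.0 Y0.0
G1 X15.0 Y5.0
G1 X5.0 Y5.0
G1 X5.0 Y13.0
G1 X0.0 Y13.0
G1 X0.0 Y0.0
M2 ; end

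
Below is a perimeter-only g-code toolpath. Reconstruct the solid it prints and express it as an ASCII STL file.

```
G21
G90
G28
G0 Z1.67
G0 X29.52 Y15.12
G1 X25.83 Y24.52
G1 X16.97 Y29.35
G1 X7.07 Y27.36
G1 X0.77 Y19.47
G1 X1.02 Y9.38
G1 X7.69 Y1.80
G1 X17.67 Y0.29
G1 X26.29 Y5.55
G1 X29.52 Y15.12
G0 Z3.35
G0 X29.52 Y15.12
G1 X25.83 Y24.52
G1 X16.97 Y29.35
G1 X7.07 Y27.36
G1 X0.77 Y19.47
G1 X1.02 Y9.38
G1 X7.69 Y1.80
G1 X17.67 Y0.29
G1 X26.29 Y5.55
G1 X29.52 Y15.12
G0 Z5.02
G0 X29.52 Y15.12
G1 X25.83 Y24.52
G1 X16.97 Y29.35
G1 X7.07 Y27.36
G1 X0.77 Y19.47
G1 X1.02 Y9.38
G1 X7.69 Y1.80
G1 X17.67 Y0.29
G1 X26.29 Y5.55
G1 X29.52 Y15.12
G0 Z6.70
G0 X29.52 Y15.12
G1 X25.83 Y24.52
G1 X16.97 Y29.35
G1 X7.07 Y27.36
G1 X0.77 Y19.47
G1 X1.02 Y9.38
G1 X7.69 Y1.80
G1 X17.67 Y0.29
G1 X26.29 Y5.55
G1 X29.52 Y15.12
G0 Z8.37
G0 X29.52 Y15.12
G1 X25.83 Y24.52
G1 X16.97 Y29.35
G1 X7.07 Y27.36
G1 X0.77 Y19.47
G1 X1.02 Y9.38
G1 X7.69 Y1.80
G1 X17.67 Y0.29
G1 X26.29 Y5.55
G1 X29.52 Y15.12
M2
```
solid part
  facet normal 0.0000 0.0000 -1.0000
    outer loop
      vertex 16.97 29.35 0.00
      vertex 25.83 24.52 0.00
      vertex 29.52 15.12 0.00
    endloop
  endfacet
  facet normal 0.0000 0.0000 -1.0000
    outer loop
      vertex 7.07 27.36 0.00
      vertex 16.97 29.35 0.00
      vertex 29.52 15.12 0.00
    endloop
  endfacet
  facet normal 0.0000 0.0000 -1.0000
    outer loop
      vertex 0.77 19.47 0.00
      vertex 7.07 27.36 0.00
      vertex 29.52 15.12 0.00
    endloop
  endfacet
  facet normal 0.0000 0.0000 -1.0000
    outer loop
      vertex 1.02 9.38 0.00
      vertex 0.77 19.47 0.00
      vertex 29.52 15.12 0.00
    endloop
  endfacet
  facet normal 0.0000 0.0000 -1.0000
    outer loop
      vertex 7.69 1.80 0.00
      vertex 1.02 9.38 0.00
      vertex 29.52 15.12 0.00
    endloop
  endfacet
  facet normal 0.0000 0.0000 -1.0000
    outer loop
      vertex 17.67 0.29 0.00
      vertex 7.69 1.80 0.00
      vertex 29.52 15.12 0.00
    endloop
  endfacet
  facet normal 0.0000 0.0000 -1.0000
    outer loop
      vertex 26.29 5.55 0.00
      vertex 17.67 0.29 0.00
      vertex 29.52 15.12 0.00
    endloop
  endfacet
  facet normal 0.0000 0.0000 1.0000
    outer loop
      vertex 29.52 15.12 8.37
      vertex 25.83 24.52 8.37
      vertex 16.97 29.35 8.37
    endloop
  endfacet
  facet normal 0.0000 0.0000 1.0000
    outer loop
      vertex 29.52 15.12 8.37
      vertex 16.97 29.35 8.37
      vertex 7.07 27.36 8.37
    endloop
  endfacet
  facet normal 0.0000 0.0000 1.0000
    outer loop
      vertex 29.52 15.12 8.37
      vertex 7.07 27.36 8.37
      vertex 0.77 19.47 8.37
    endloop
  endfacet
  facet normal 0.0000 0.0000 1.0000
    outer loop
      vertex 29.52 15.12 8.37
      vertex 0.77 19.47 8.37
      vertex 1.02 9.38 8.37
    endloop
  endfacet
  facet normal 0.0000 0.0000 1.0000
    outer loop
      vertex 29.52 15.12 8.37
      vertex 1.02 9.38 8.37
      vertex 7.69 1.80 8.37
    endloop
  endfacet
  facet normal 0.0000 0.0000 1.0000
    outer loop
      vertex 29.52 15.12 8.37
      vertex 7.69 1.80 8.37
      vertex 17.67 0.29 8.37
    endloop
  endfacet
  facet normal 0.0000 0.0000 1.0000
    outer loop
      vertex 29.52 15.12 8.37
      vertex 17.67 0.29 8.37
      vertex 26.29 5.55 8.37
    endloop
  endfacet
  facet normal 0.9308 0.3654 0.0000
    outer loop
      vertex 29.52 15.12 0.00
      vertex 25.83 24.52 0.00
      vertex 25.83 24.52 8.37
    endloop
  endfacet
  facet normal 0.9308 0.3654 0.0000
    outer loop
      vertex 29.52 15.12 0.00
      vertex 25.83 24.52 8.37
      vertex 29.52 15.12 8.37
    endloop
  endfacet
  facet normal 0.4786 0.8780 0.0000
    outer loop
      vertex 25.83 24.52 0.00
      vertex 16.97 29.35 0.00
      vertex 16.97 29.35 8.37
    endloop
  endfacet
  facet normal 0.4786 0.8780 0.0000
    outer loop
      vertex 25.83 24.52 0.00
      vertex 16.97 29.35 8.37
      vertex 25.83 24.52 8.37
    endloop
  endfacet
  facet normal -0.1971 0.9804 0.0000
    outer loop
      vertex 16.97 29.35 0.00
      vertex 7.07 27.36 0.00
      vertex 7.07 27.36 8.37
    endloop
  endfacet
  facet normal -0.1971 0.9804 0.0000
    outer loop
      vertex 16.97 29.35 0.00
      vertex 7.07 27.36 8.37
      vertex 16.97 29.35 8.37
    endloop
  endfacet
  facet normal -0.7814 0.6240 0.0000
    outer loop
      vertex 7.07 27.36 0.00
      vertex 0.77 19.47 0.00
      vertex 0.77 19.47 8.37
    endloop
  endfacet
  facet normal -0.7814 0.6240 0.0000
    outer loop
      vertex 7.07 27.36 0.00
      vertex 0.77 19.47 8.37
      vertex 7.07 27.36 8.37
    endloop
  endfacet
  facet normal -0.9997 -0.0248 0.0000
    outer loop
      vertex 0.77 19.47 0.00
      vertex 1.02 9.38 0.00
      vertex 1.02 9.38 8.37
    endloop
  endfacet
  facet normal -0.9997 -0.0248 0.0000
    outer loop
      vertex 0.77 19.47 0.00
      vertex 1.02 9.38 8.37
      vertex 0.77 19.47 8.37
    endloop
  endfacet
  facet normal -0.7507 -0.6606 0.0000
    outer loop
      vertex 1.02 9.38 0.00
      vertex 7.69 1.80 0.00
      vertex 7.69 1.80 8.37
    endloop
  endfacet
  facet normal -0.7507 -0.6606 0.0000
    outer loop
      vertex 1.02 9.38 0.00
      vertex 7.69 1.80 8.37
      vertex 1.02 9.38 8.37
    endloop
  endfacet
  facet normal -0.1496 -0.9887 0.0000
    outer loop
      vertex 7.69 1.80 0.00
      vertex 17.67 0.29 0.00
      vertex 17.67 0.29 8.37
    endloop
  endfacet
  facet normal -0.1496 -0.9887 0.0000
    outer loop
      vertex 7.69 1.80 0.00
      vertex 17.67 0.29 8.37
      vertex 7.69 1.80 8.37
    endloop
  endfacet
  facet normal 0.5209 -0.8536 0.0000
    outer loop
      vertex 17.67 0.29 0.00
      vertex 26.29 5.55 0.00
      vertex 26.29 5.55 8.37
    endloop
  endfacet
  facet normal 0.5209 -0.8536 0.0000
    outer loop
      vertex 17.67 0.29 0.00
      vertex 26.29 5.55 8.37
      vertex 17.67 0.29 8.37
    endloop
  endfacet
  facet normal 0.9475 -0.3198 0.0000
    outer loop
      vertex 26.29 5.55 0.00
      vertex 29.52 15.12 0.00
      vertex 29.52 15.12 8.37
    endloop
  endfacet
  facet normal 0.9475 -0.3198 0.0000
    outer loop
      vertex 26.29 5.55 0.00
      vertex 29.52 15.12 8.37
      vertex 26.29 5.55 8.37
    endloop
  endfacet
endsolid part

The G0 Z moves step by Δz≈1.67 mm. Every layer's G1 loop is the same polygon, so the solid is a straight extrusion of it from z=0 to z≈8.37. Closing with flat bottom and top caps and triangulating gives 32 facets — a regular 9-sided prism (a cylinder approximated with 9 flat sides), circumscribed radius ≈ 14.8 mm, height ≈ 8.37 mm.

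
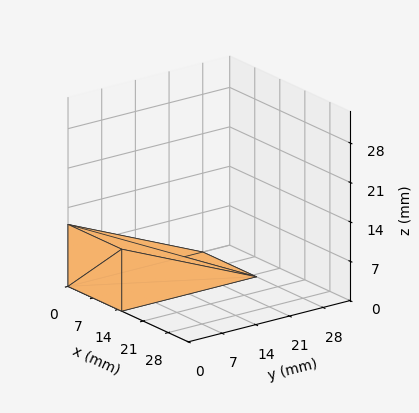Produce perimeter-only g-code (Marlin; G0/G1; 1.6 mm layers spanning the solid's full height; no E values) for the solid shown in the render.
Reading the render: the shape is a wedge (ramp): 15 × 28 mm base, rising to 11 mm along the y=0 edge and sloping linearly to z=0 at y=28 (dimensions read to the nearest mm from the axis ticks). For the g-code, the solid's height is divided into equal slices at the stated Δz and each level perimeter traced with G1 moves after a G0 lift.

; perimeter-only toolpath
G21 ; units = mm
G90 ; absolute positioning
G28 ; home
; layer 1
G0 Z1.6
G0 X0.0 Y0.0
G1 X15.0 Y0.0
G1 X15.0 Y24.0
G1 X0.0 Y24.0
G1 X0.0 Y0.0
; layer 2
G0 Z3.1
G0 X0.0 Y0.0
G1 X15.0 Y0.0
G1 X15.0 Y20.0
G1 X0.0 Y20.0
G1 X0.0 Y0.0
; layer 3
G0 Z4.7
G0 X0.0 Y0.0
G1 X15.0 Y0.0
G1 X15.0 Y16.0
G1 X0.0 Y16.0
G1 X0.0 Y0.0
; layer 4
G0 Z6.3
G0 X0.0 Y0.0
G1 X15.0 Y0.0
G1 X15.0 Y12.0
G1 X0.0 Y12.0
G1 X0.0 Y0.0
; layer 5
G0 Z7.9
G0 X0.0 Y0.0
G1 X15.0 Y0.0
G1 X15.0 Y8.0
G1 X0.0 Y8.0
G1 X0.0 Y0.0
; layer 6
G0 Z9.4
G0 X0.0 Y0.0
G1 X15.0 Y0.0
G1 X15.0 Y4.0
G1 X0.0 Y4.0
G1 X0.0 Y0.0
M2 ; end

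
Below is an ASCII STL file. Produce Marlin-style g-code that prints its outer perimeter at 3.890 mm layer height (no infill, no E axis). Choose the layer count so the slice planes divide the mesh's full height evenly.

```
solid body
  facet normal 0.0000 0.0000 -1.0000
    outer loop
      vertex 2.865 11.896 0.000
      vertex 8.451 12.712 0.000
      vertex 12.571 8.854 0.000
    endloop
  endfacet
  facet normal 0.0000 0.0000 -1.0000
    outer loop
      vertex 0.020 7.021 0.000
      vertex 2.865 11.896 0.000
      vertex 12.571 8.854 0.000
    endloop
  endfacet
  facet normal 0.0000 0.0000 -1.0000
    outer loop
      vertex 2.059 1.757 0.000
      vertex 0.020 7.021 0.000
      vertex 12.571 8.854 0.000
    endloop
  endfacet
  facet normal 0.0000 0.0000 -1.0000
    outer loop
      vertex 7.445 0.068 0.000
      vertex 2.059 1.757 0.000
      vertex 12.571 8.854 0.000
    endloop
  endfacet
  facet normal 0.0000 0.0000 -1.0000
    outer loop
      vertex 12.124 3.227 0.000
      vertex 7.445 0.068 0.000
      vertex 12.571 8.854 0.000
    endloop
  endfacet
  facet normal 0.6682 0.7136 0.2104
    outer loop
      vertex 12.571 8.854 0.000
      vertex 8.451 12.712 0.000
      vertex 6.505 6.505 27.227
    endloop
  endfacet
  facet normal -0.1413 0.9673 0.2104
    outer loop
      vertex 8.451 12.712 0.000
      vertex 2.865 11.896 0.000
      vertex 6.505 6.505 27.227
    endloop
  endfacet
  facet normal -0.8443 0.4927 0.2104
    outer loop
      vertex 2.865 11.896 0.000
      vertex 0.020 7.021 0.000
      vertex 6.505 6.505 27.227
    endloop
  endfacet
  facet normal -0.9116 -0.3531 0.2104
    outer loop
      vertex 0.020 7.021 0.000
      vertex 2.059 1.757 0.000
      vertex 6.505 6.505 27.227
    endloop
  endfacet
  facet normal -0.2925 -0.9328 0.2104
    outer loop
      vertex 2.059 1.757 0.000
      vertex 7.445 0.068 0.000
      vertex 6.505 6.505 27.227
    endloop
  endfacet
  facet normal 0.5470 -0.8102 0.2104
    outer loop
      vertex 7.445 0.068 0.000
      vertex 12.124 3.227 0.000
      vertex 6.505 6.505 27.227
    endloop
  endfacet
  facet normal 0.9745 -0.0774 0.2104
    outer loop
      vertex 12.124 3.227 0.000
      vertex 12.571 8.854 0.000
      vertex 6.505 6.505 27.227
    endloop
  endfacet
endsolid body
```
; perimeter-only toolpath
G21 ; units = mm
G90 ; absolute positioning
G28 ; home
; layer 1
G0 Z3.890
G0 X11.704 Y8.518
G1 X8.173 Y11.825
G1 X3.385 Y11.126
G1 X0.946 Y6.947
G1 X2.694 Y2.435
G1 X7.311 Y0.988
G1 X11.321 Y3.695
G1 X11.704 Y8.518
; layer 2
G0 Z7.779
G0 X10.838 Y8.183
G1 X7.895 Y10.939
G1 X3.905 Y10.356
G1 X1.873 Y6.874
G1 X3.329 Y3.114
G1 X7.176 Y1.907
G1 X10.519 Y4.164
G1 X10.838 Y8.183
; layer 3
G0 Z11.669
G0 X9.971 Y7.847
G1 X7.617 Y10.052
G1 X4.425 Y9.586
G1 X2.799 Y6.800
G1 X3.964 Y3.792
G1 X7.042 Y2.827
G1 X9.716 Y4.632
G1 X9.971 Y7.847
; layer 4
G0 Z15.558
G0 X9.105 Y7.512
G1 X7.339 Y9.165
G1 X4.945 Y8.815
G1 X3.726 Y6.726
G1 X4.600 Y4.470
G1 X6.908 Y3.746
G1 X8.913 Y5.100
G1 X9.105 Y7.512
; layer 5
G0 Z19.448
G0 X8.238 Y7.176
G1 X7.061 Y8.278
G1 X5.465 Y8.045
G1 X4.652 Y6.652
G1 X5.235 Y5.148
G1 X6.774 Y4.666
G1 X8.110 Y5.568
G1 X8.238 Y7.176
; layer 6
G0 Z23.337
G0 X7.372 Y6.841
G1 X6.783 Y7.392
G1 X5.985 Y7.275
G1 X5.579 Y6.579
G1 X5.870 Y5.827
G1 X6.639 Y5.585
G1 X7.308 Y6.037
G1 X7.372 Y6.841
M2 ; end

The solid is a regular 7-sided pyramid, base circumscribed radius ≈ 6.5 mm, apex at z ≈ 27.2 mm. Slicing at Δz = 3.890 mm — 7 equal slices spanning the solid's height, so layer i sits at z = i·h/7 — gives 6 non-empty perimeters. Each is a 7-segment closed polygon; G0 lifts to the layer z and rapids to the start vertex, then G1 traces the edges. The cross-section shrinks linearly with z (the slice at the apex is degenerate and omitted).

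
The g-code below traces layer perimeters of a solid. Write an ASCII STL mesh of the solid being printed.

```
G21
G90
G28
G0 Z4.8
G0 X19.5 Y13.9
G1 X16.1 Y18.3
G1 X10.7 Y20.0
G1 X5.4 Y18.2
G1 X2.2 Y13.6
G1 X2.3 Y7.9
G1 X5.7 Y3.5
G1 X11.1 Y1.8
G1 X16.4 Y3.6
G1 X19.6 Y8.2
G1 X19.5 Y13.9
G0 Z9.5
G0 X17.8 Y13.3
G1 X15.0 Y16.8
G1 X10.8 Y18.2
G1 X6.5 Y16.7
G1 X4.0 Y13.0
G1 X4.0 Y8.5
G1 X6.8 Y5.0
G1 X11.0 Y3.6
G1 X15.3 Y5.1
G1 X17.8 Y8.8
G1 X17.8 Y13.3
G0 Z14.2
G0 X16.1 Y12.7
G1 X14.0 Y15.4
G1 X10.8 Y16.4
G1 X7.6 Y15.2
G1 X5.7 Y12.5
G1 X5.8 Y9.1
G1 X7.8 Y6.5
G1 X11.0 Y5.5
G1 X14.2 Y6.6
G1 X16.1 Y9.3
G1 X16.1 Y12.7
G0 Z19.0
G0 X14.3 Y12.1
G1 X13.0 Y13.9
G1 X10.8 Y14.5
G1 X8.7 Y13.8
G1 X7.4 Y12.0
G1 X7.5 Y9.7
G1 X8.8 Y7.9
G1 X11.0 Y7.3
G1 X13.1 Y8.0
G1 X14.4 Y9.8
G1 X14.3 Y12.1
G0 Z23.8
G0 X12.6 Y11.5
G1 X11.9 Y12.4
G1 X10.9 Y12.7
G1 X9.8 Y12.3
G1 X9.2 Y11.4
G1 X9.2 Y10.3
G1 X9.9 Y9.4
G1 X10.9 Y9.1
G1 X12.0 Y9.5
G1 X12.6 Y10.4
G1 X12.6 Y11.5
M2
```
solid part
  facet normal 0.0000 0.0000 -1.0000
    outer loop
      vertex 10.7 21.8 0.0
      vertex 17.1 19.8 0.0
      vertex 21.2 14.5 0.0
    endloop
  endfacet
  facet normal 0.0000 0.0000 -1.0000
    outer loop
      vertex 4.3 19.6 0.0
      vertex 10.7 21.8 0.0
      vertex 21.2 14.5 0.0
    endloop
  endfacet
  facet normal 0.0000 0.0000 -1.0000
    outer loop
      vertex 0.5 14.1 0.0
      vertex 4.3 19.6 0.0
      vertex 21.2 14.5 0.0
    endloop
  endfacet
  facet normal 0.0000 0.0000 -1.0000
    outer loop
      vertex 0.6 7.3 0.0
      vertex 0.5 14.1 0.0
      vertex 21.2 14.5 0.0
    endloop
  endfacet
  facet normal 0.0000 0.0000 -1.0000
    outer loop
      vertex 4.7 2.0 0.0
      vertex 0.6 7.3 0.0
      vertex 21.2 14.5 0.0
    endloop
  endfacet
  facet normal 0.0000 0.0000 -1.0000
    outer loop
      vertex 11.1 0.0 0.0
      vertex 4.7 2.0 0.0
      vertex 21.2 14.5 0.0
    endloop
  endfacet
  facet normal 0.0000 0.0000 -1.0000
    outer loop
      vertex 17.5 2.2 0.0
      vertex 11.1 0.0 0.0
      vertex 21.2 14.5 0.0
    endloop
  endfacet
  facet normal 0.0000 0.0000 -1.0000
    outer loop
      vertex 21.3 7.7 0.0
      vertex 17.5 2.2 0.0
      vertex 21.2 14.5 0.0
    endloop
  endfacet
  facet normal 0.7435 0.5751 0.3413
    outer loop
      vertex 21.2 14.5 0.0
      vertex 17.1 19.8 0.0
      vertex 10.9 10.9 28.5
    endloop
  endfacet
  facet normal 0.2804 0.8972 0.3412
    outer loop
      vertex 17.1 19.8 0.0
      vertex 10.7 21.8 0.0
      vertex 10.9 10.9 28.5
    endloop
  endfacet
  facet normal -0.3055 0.8887 0.3420
    outer loop
      vertex 10.7 21.8 0.0
      vertex 4.3 19.6 0.0
      vertex 10.9 10.9 28.5
    endloop
  endfacet
  facet normal -0.7731 0.5341 0.3421
    outer loop
      vertex 4.3 19.6 0.0
      vertex 0.5 14.1 0.0
      vertex 10.9 10.9 28.5
    endloop
  endfacet
  facet normal -0.9398 -0.0138 0.3414
    outer loop
      vertex 0.5 14.1 0.0
      vertex 0.6 7.3 0.0
      vertex 10.9 10.9 28.5
    endloop
  endfacet
  facet normal -0.7435 -0.5751 0.3413
    outer loop
      vertex 0.6 7.3 0.0
      vertex 4.7 2.0 0.0
      vertex 10.9 10.9 28.5
    endloop
  endfacet
  facet normal -0.2804 -0.8972 0.3412
    outer loop
      vertex 4.7 2.0 0.0
      vertex 11.1 0.0 0.0
      vertex 10.9 10.9 28.5
    endloop
  endfacet
  facet normal 0.3055 -0.8887 0.3420
    outer loop
      vertex 11.1 0.0 0.0
      vertex 17.5 2.2 0.0
      vertex 10.9 10.9 28.5
    endloop
  endfacet
  facet normal 0.7731 -0.5341 0.3421
    outer loop
      vertex 17.5 2.2 0.0
      vertex 21.3 7.7 0.0
      vertex 10.9 10.9 28.5
    endloop
  endfacet
  facet normal 0.9398 0.0138 0.3414
    outer loop
      vertex 21.3 7.7 0.0
      vertex 21.2 14.5 0.0
      vertex 10.9 10.9 28.5
    endloop
  endfacet
endsolid part

The G0 Z moves step by Δz≈4.8 mm. The G1 loops shrink linearly with z, so the solid tapers from its base footprint up to z≈28.5. Closing with a flat bottom cap and the tapered top and triangulating gives 18 facets — a regular 10-sided pyramid, base circumscribed radius ≈ 10.9 mm, apex at z ≈ 28.5 mm.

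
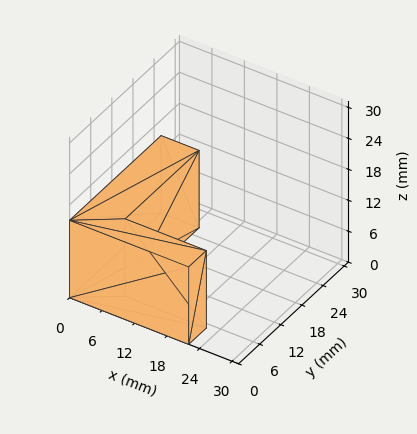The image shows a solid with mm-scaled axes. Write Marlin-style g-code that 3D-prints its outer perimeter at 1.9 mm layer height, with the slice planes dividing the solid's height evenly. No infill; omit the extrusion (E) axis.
Reading the render: the shape is an L-shaped prism: outer 22 × 26 mm, arm thicknesses ≈ 5 mm (horizontal) and 7 mm (vertical), extruded 15 mm in z (dimensions read to the nearest mm from the axis ticks). For the g-code, the solid's height is divided into equal slices at the stated Δz and each level perimeter traced with G1 moves after a G0 lift.

; perimeter-only toolpath
G21 ; units = mm
G90 ; absolute positioning
G28 ; home
; layer 1
G0 Z1.9
G0 X0.0 Y0.0
G1 X22.0 Y0.0
G1 X22.0 Y5.0
G1 X7.0 Y5.0
G1 X7.0 Y26.0
G1 X0.0 Y26.0
G1 X0.0 Y0.0
; layer 2
G0 Z3.8
G0 X0.0 Y0.0
G1 X22.0 Y0.0
G1 X22.0 Y5.0
G1 X7.0 Y5.0
G1 X7.0 Y26.0
G1 X0.0 Y26.0
G1 X0.0 Y0.0
; layer 3
G0 Z5.6
G0 X0.0 Y0.0
G1 X22.0 Y0.0
G1 X22.0 Y5.0
G1 X7.0 Y5.0
G1 X7.0 Y26.0
G1 X0.0 Y26.0
G1 X0.0 Y0.0
; layer 4
G0 Z7.5
G0 X0.0 Y0.0
G1 X22.0 Y0.0
G1 X22.0 Y5.0
G1 X7.0 Y5.0
G1 X7.0 Y26.0
G1 X0.0 Y26.0
G1 X0.0 Y0.0
; layer 5
G0 Z9.4
G0 X0.0 Y0.0
G1 X22.0 Y0.0
G1 X22.0 Y5.0
G1 X7.0 Y5.0
G1 X7.0 Y26.0
G1 X0.0 Y26.0
G1 X0.0 Y0.0
; layer 6
G0 Z11.2
G0 X0.0 Y0.0
G1 X22.0 Y0.0
G1 X22.0 Y5.0
G1 X7.0 Y5.0
G1 X7.0 Y26.0
G1 X0.0 Y26.0
G1 X0.0 Y0.0
; layer 7
G0 Z13.1
G0 X0.0 Y0.0
G1 X22.0 Y0.0
G1 X22.0 Y5.0
G1 X7.0 Y5.0
G1 X7.0 Y26.0
G1 X0.0 Y26.0
G1 X0.0 Y0.0
; layer 8
G0 Z15.0
G0 X0.0 Y0.0
G1 X22.0 Y0.0
G1 X22.0 Y5.0
G1 X7.0 Y5.0
G1 X7.0 Y26.0
G1 X0.0 Y26.0
G1 X0.0 Y0.0
M2 ; end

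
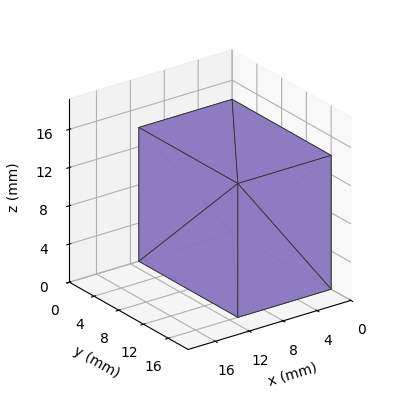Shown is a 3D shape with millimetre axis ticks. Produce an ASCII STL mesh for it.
Reading the render: the shape is a rectangular box, roughly 11 × 16 mm footprint and 14 mm tall (dimensions read to the nearest mm from the axis ticks). For the STL, each face is triangulated and given an outward normal.

solid part
  facet normal 0.0000 0.0000 -1.0000
    outer loop
      vertex 11.00 16.00 0.00
      vertex 11.00 0.00 0.00
      vertex 0.00 0.00 0.00
    endloop
  endfacet
  facet normal 0.0000 0.0000 -1.0000
    outer loop
      vertex 0.00 16.00 0.00
      vertex 11.00 16.00 0.00
      vertex 0.00 0.00 0.00
    endloop
  endfacet
  facet normal 0.0000 0.0000 1.0000
    outer loop
      vertex 0.00 0.00 14.00
      vertex 11.00 0.00 14.00
      vertex 11.00 16.00 14.00
    endloop
  endfacet
  facet normal 0.0000 0.0000 1.0000
    outer loop
      vertex 0.00 0.00 14.00
      vertex 11.00 16.00 14.00
      vertex 0.00 16.00 14.00
    endloop
  endfacet
  facet normal 0.0000 -1.0000 0.0000
    outer loop
      vertex 0.00 0.00 0.00
      vertex 11.00 0.00 0.00
      vertex 11.00 0.00 14.00
    endloop
  endfacet
  facet normal 0.0000 -1.0000 0.0000
    outer loop
      vertex 0.00 0.00 0.00
      vertex 11.00 0.00 14.00
      vertex 0.00 0.00 14.00
    endloop
  endfacet
  facet normal 0.0000 1.0000 0.0000
    outer loop
      vertex 11.00 16.00 14.00
      vertex 11.00 16.00 0.00
      vertex 0.00 16.00 0.00
    endloop
  endfacet
  facet normal 0.0000 1.0000 0.0000
    outer loop
      vertex 0.00 16.00 14.00
      vertex 11.00 16.00 14.00
      vertex 0.00 16.00 0.00
    endloop
  endfacet
  facet normal -1.0000 0.0000 0.0000
    outer loop
      vertex 0.00 16.00 14.00
      vertex 0.00 16.00 0.00
      vertex 0.00 0.00 0.00
    endloop
  endfacet
  facet normal -1.0000 0.0000 0.0000
    outer loop
      vertex 0.00 0.00 14.00
      vertex 0.00 16.00 14.00
      vertex 0.00 0.00 0.00
    endloop
  endfacet
  facet normal 1.0000 0.0000 0.0000
    outer loop
      vertex 11.00 0.00 0.00
      vertex 11.00 16.00 0.00
      vertex 11.00 16.00 14.00
    endloop
  endfacet
  facet normal 1.0000 0.0000 0.0000
    outer loop
      vertex 11.00 0.00 0.00
      vertex 11.00 16.00 14.00
      vertex 11.00 0.00 14.00
    endloop
  endfacet
endsolid part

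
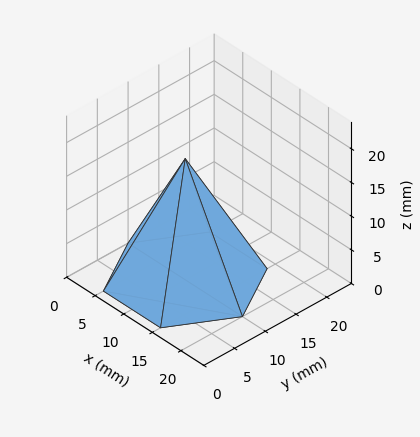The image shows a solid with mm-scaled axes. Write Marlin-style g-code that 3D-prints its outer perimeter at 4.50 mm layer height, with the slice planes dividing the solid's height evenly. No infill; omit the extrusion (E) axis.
Reading the render: the shape is a regular 6-sided pyramid, base circumscribed radius ≈ 10 mm, apex at z ≈ 18 mm (dimensions read to the nearest mm from the axis ticks). For the g-code, the solid's height is divided into equal slices at the stated Δz and each level perimeter traced with G1 moves after a G0 lift.

; perimeter-only toolpath
G21 ; units = mm
G90 ; absolute positioning
G28 ; home
; layer 1
G0 Z4.50
G0 X17.50 Y10.00
G1 X13.75 Y16.50
G1 X6.25 Y16.50
G1 X2.50 Y10.00
G1 X6.25 Y3.50
G1 X13.75 Y3.50
G1 X17.50 Y10.00
; layer 2
G0 Z9.00
G0 X15.00 Y10.00
G1 X12.50 Y14.33
G1 X7.50 Y14.33
G1 X5.00 Y10.00
G1 X7.50 Y5.67
G1 X12.50 Y5.67
G1 X15.00 Y10.00
; layer 3
G0 Z13.50
G0 X12.50 Y10.00
G1 X11.25 Y12.16
G1 X8.75 Y12.16
G1 X7.50 Y10.00
G1 X8.75 Y7.83
G1 X11.25 Y7.83
G1 X12.50 Y10.00
M2 ; end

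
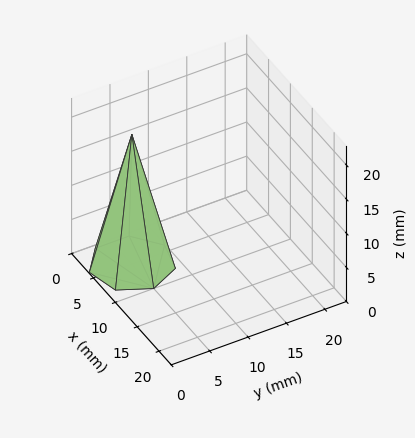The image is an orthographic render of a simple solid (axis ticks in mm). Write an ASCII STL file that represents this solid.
Reading the render: the shape is a regular 7-sided pyramid, base circumscribed radius ≈ 5 mm, apex at z ≈ 19 mm (dimensions read to the nearest mm from the axis ticks). For the STL, each face is triangulated and given an outward normal.

solid part
  facet normal 0.0000 0.0000 -1.0000
    outer loop
      vertex 3.9 9.9 0.0
      vertex 8.1 8.9 0.0
      vertex 10.0 5.0 0.0
    endloop
  endfacet
  facet normal 0.0000 0.0000 -1.0000
    outer loop
      vertex 0.5 7.2 0.0
      vertex 3.9 9.9 0.0
      vertex 10.0 5.0 0.0
    endloop
  endfacet
  facet normal 0.0000 0.0000 -1.0000
    outer loop
      vertex 0.5 2.8 0.0
      vertex 0.5 7.2 0.0
      vertex 10.0 5.0 0.0
    endloop
  endfacet
  facet normal 0.0000 0.0000 -1.0000
    outer loop
      vertex 3.9 0.1 0.0
      vertex 0.5 2.8 0.0
      vertex 10.0 5.0 0.0
    endloop
  endfacet
  facet normal 0.0000 0.0000 -1.0000
    outer loop
      vertex 8.1 1.1 0.0
      vertex 3.9 0.1 0.0
      vertex 10.0 5.0 0.0
    endloop
  endfacet
  facet normal 0.8748 0.4262 0.2302
    outer loop
      vertex 10.0 5.0 0.0
      vertex 8.1 8.9 0.0
      vertex 5.0 5.0 19.0
    endloop
  endfacet
  facet normal 0.2254 0.9465 0.2310
    outer loop
      vertex 8.1 8.9 0.0
      vertex 3.9 9.9 0.0
      vertex 5.0 5.0 19.0
    endloop
  endfacet
  facet normal -0.6050 0.7618 0.2315
    outer loop
      vertex 3.9 9.9 0.0
      vertex 0.5 7.2 0.0
      vertex 5.0 5.0 19.0
    endloop
  endfacet
  facet normal -0.9731 0.0000 0.2305
    outer loop
      vertex 0.5 7.2 0.0
      vertex 0.5 2.8 0.0
      vertex 5.0 5.0 19.0
    endloop
  endfacet
  facet normal -0.6050 -0.7618 0.2315
    outer loop
      vertex 0.5 2.8 0.0
      vertex 3.9 0.1 0.0
      vertex 5.0 5.0 19.0
    endloop
  endfacet
  facet normal 0.2254 -0.9465 0.2310
    outer loop
      vertex 3.9 0.1 0.0
      vertex 8.1 1.1 0.0
      vertex 5.0 5.0 19.0
    endloop
  endfacet
  facet normal 0.8748 -0.4262 0.2302
    outer loop
      vertex 8.1 1.1 0.0
      vertex 10.0 5.0 0.0
      vertex 5.0 5.0 19.0
    endloop
  endfacet
endsolid part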